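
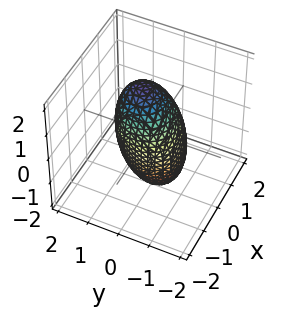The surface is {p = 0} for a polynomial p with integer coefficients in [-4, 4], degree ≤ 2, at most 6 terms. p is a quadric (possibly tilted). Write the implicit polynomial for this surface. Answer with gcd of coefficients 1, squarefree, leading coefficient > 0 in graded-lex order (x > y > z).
3*x^2 + 3*y^2 - y*z + z^2 - 3

1. deg p = 2.
2. From the visible intercepts: the y-axis gridline crossings are at y ∈ {-1, 1}; the x-axis gridline crossings are at x ∈ {-1, 1}.
3. The integer polynomial consistent with all of this is the stated p.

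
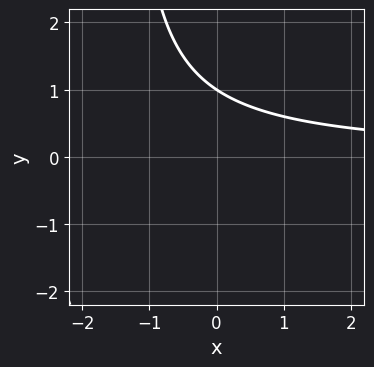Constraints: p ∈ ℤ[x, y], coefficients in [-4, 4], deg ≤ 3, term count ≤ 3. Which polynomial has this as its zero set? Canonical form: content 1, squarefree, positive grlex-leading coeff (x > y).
(a) Degree: no degree-1 curve has this shape, so deg p = 2.
(b) Reading off the gridlines: it meets the y-axis at y = 1 (among the integer gridlines); it misses every integer gridline on the x-axis.
(c) Together with the visible shape, these determine p as stated.

2*x*y + 3*y - 3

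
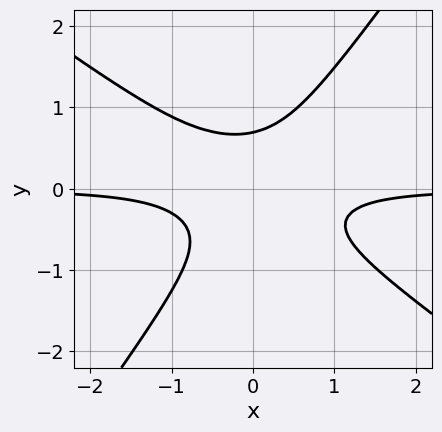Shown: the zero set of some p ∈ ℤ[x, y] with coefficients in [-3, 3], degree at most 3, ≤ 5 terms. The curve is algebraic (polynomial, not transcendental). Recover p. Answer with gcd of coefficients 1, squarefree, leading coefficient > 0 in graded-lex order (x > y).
3*x^2*y + 2*x*y^2 - 3*y^3 + 1

deg p = 3.
Observable constraints: no x-intercept at any integer in the box.
Putting this together gives p.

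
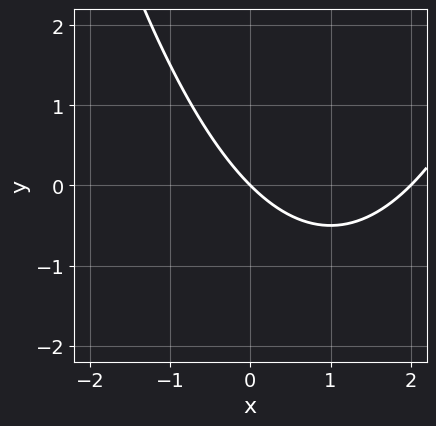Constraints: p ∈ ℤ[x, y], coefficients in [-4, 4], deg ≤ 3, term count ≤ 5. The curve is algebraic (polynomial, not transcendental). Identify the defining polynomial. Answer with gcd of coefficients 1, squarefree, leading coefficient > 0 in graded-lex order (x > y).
First, the degree is 2 — no degree-1 curve has this shape.
Next, observable constraints: among the integer gridlines, it crosses the x-axis at x ∈ {0, 2}; it meets the y-axis at y = 0 (among the integer gridlines).
Finally, the integer polynomial consistent with all of this is the stated p.

x^2 - 2*x - 2*y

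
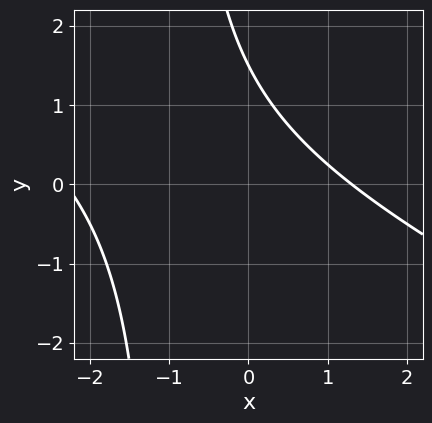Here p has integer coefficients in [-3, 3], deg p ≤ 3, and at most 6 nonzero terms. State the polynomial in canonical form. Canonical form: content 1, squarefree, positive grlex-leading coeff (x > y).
x^2 + 2*x*y + x + 2*y - 3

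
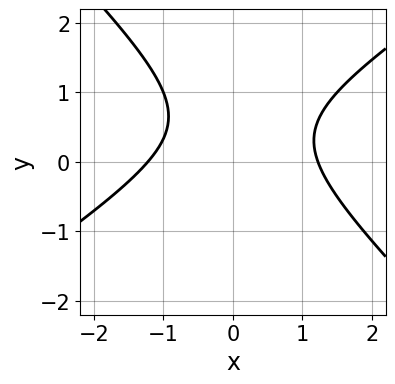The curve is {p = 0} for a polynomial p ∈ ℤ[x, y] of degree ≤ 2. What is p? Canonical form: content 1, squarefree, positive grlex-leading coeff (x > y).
First, degree: a generic line meets the curve in up to 2 points, so deg p = 2.
Next, against the integer gridlines: the curve avoids every integer y-axis point in the box.
Finally, assembling these constraints gives the stated polynomial.

2*x^2 - x*y - 3*y^2 + 3*y - 3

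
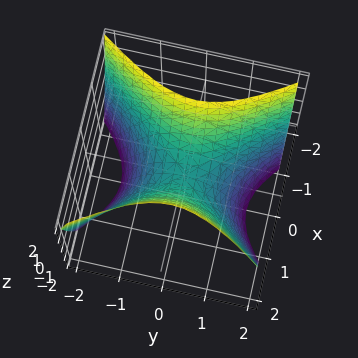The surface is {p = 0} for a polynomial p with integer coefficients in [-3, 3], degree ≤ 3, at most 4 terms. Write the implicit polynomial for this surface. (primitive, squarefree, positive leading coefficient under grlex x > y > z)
1. Degree: a hyperbolic paraboloid; a quadric, so deg p = 2.
2. Symmetries: it's symmetric under y → −y, forcing even powers of y; it's symmetric under x → −x, forcing even powers of x.
3. Checking where it meets the axes: it crosses the z-axis at the gridline z = 0; it crosses the y-axis at the gridline y = 0; it meets the x-axis at x = 0 (among the integer gridlines).
4. Together with the visible shape, these determine p as stated.

3*x^2 - 2*y^2 - 2*z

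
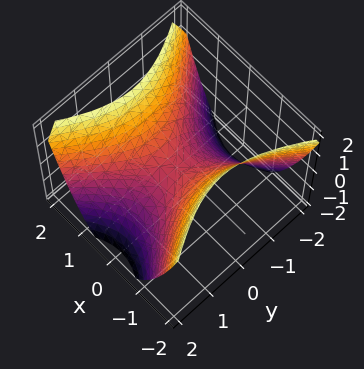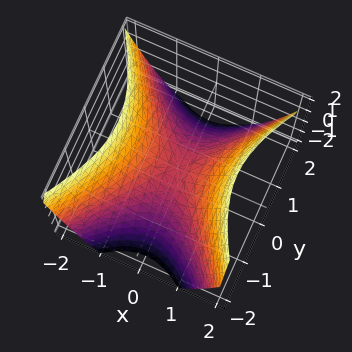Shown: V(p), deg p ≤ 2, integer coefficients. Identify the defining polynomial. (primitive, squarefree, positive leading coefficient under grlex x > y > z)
3*x^2 - 2*y^2 - 3*z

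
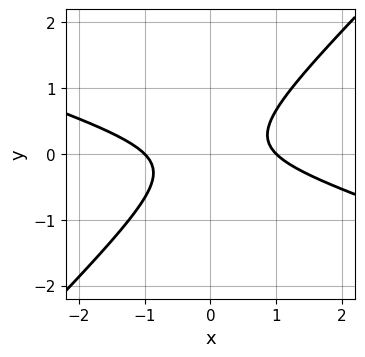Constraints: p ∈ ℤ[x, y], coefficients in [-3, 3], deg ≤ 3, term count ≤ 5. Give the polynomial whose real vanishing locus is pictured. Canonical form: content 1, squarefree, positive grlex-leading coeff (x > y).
x^2 + 2*x*y - 3*y^2 - 1

1. Degree: the shape is more complex than any degree-1 curve, so deg p = 2.
2. Observable constraints: among the integer gridlines, it crosses the x-axis at x ∈ {-1, 1}; no y-intercept at any integer in the box.
3. Together with the visible shape, these determine p as stated.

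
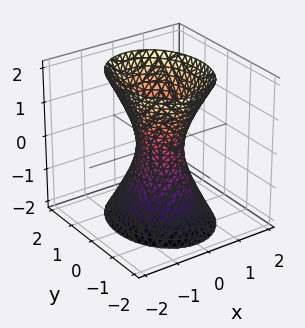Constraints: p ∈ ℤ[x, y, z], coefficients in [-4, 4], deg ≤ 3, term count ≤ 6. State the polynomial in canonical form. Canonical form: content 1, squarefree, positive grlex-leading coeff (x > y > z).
3*x^2 + 2*y^2 - z^2 - 1

1. deg p = 2. One connected sheet with a waist; a quadric.
2. Symmetries: the z ↦ −z reflection is a symmetry, so z appears only in even powers; the x ↦ −x reflection is a symmetry, so x appears only in even powers; the y ↦ −y reflection is a symmetry, so y appears only in even powers.
3. From the visible intercepts: no z-intercept at any integer in the box.
4. Putting this together gives p.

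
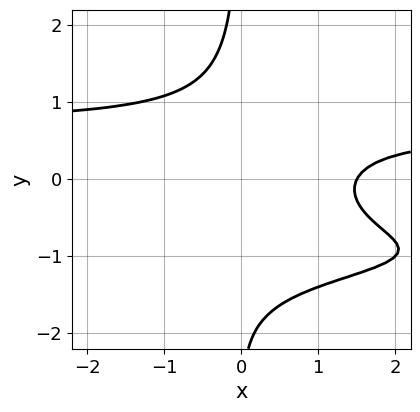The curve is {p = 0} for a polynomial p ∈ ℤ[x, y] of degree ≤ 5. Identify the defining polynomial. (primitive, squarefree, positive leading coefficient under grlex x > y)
First, degree: a generic line meets the curve in up to 4 points, so deg p = 4.
Then, against the integer gridlines: no y-intercept at any integer in the box.
Finally, assembling these constraints gives the stated polynomial.

2*x*y^3 + 3*x*y^2 - 2*x + y + 3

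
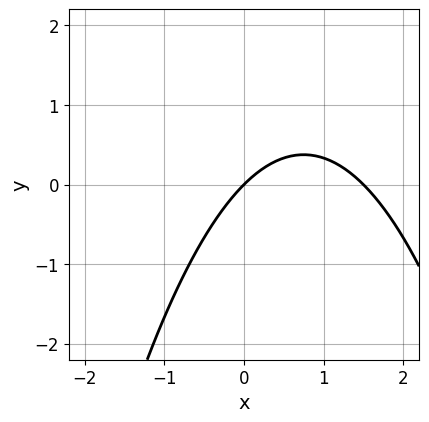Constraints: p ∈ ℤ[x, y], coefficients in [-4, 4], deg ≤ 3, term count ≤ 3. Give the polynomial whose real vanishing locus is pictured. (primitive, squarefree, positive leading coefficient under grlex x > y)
2*x^2 - 3*x + 3*y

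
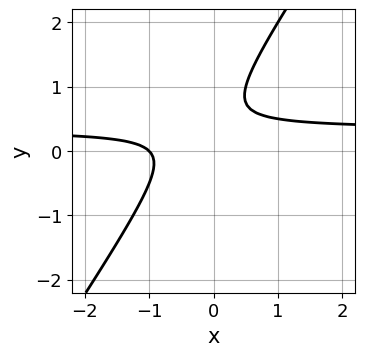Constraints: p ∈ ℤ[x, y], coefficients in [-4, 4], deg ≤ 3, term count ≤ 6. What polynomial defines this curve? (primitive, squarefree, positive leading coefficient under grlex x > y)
3*x*y - 2*y^2 - x + 2*y - 1

deg p = 2. The shape is more complex than any degree-1 curve.
Reading off the gridlines: the curve avoids every integer y-axis point in the box; it crosses the x-axis at the gridline x = -1.
Putting this together gives p.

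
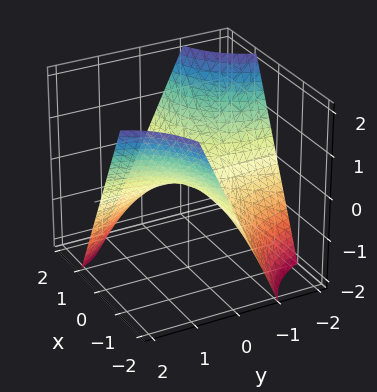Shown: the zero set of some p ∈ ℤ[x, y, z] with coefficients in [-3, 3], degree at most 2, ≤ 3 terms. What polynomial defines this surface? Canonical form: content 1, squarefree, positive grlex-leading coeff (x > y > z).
x*y + z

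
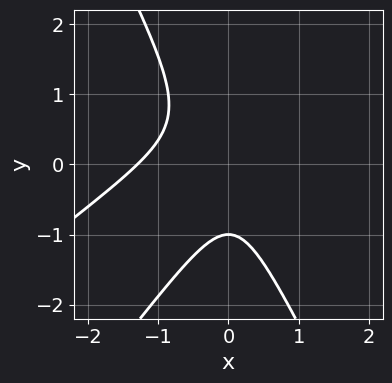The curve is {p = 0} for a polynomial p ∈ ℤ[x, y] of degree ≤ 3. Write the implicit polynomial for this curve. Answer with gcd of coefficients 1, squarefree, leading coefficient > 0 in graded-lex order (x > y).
2*x^3 - 3*x^2*y + y^3 + 2*x^2 + 1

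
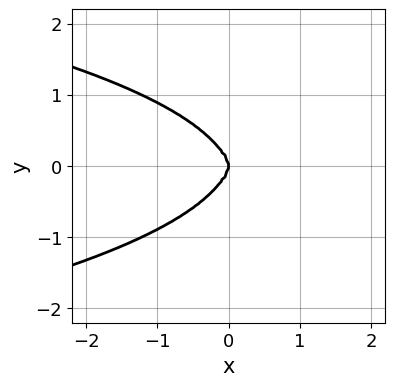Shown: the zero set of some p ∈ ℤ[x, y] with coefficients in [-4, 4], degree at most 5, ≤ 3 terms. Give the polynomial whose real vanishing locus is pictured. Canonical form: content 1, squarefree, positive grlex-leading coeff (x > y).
3*x^2*y^2 + y^4 + 3*x^3

1. deg p = 4. A generic line meets the curve in up to 4 points.
2. Symmetries: mirror symmetry y ↦ −y ⇒ only even powers of y.
3. From the axis intercepts and sections: it crosses the y-axis at the gridline y = 0; it meets the x-axis at x = 0 (among the integer gridlines).
4. Assembling these constraints gives the stated polynomial.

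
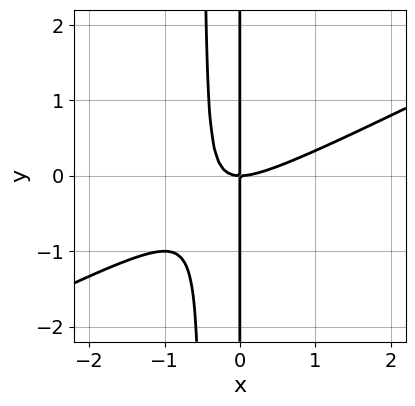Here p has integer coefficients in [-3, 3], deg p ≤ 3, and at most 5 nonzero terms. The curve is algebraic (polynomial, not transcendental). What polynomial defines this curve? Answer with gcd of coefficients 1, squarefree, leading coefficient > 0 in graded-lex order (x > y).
x^3 - 2*x^2*y - x*y

1. The degree is 3 — no degree-2 curve has this shape.
2. Observable constraints: the visible y-axis segment lies entirely on the curve; it crosses the x-axis at the gridline x = 0.
3. Matching integer coefficients to the picture gives p.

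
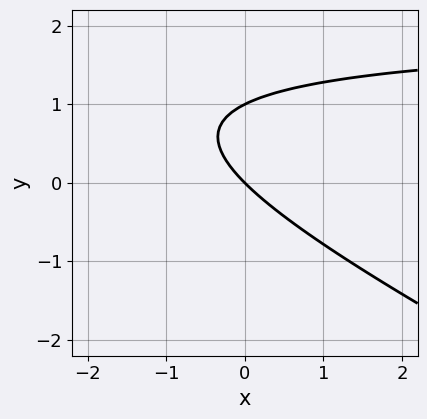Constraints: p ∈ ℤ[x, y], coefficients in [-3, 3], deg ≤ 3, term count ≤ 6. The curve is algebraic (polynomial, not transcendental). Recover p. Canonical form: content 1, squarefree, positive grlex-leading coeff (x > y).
1. deg p = 2.
2. From the visible intercepts: the y-axis gridline crossings are at y ∈ {0, 1}; one x-axis crossing is at x = 0.
3. Together with the visible shape, these determine p as stated.

x*y + 2*y^2 - 2*x - 2*y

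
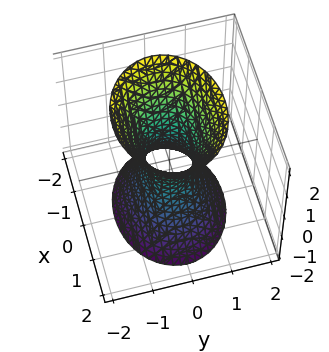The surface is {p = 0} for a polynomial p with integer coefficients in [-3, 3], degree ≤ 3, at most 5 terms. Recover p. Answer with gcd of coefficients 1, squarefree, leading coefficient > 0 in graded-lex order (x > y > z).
(a) deg p = 2.
(b) Symmetries: it's symmetric under z → −z, forcing even powers of z; it's symmetric under x → −x, forcing even powers of x; the y ↦ −y reflection is a symmetry, so y appears only in even powers.
(c) Checking where it meets the axes: the surface avoids every integer z-axis point in the box.
(d) Solving for integer coefficients yields p as stated.

2*x^2 + 3*y^2 - z^2 - 1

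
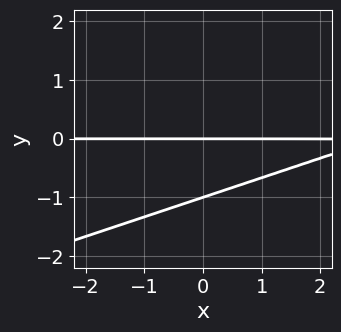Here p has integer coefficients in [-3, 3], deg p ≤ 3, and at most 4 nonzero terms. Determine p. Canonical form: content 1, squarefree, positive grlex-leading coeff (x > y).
First, degree: the shape is more complex than any degree-1 curve, so deg p = 2.
Next, against the integer gridlines: the visible x-axis segment lies entirely on the curve; the y-axis gridline crossings are at y ∈ {-1, 0}.
Finally, fitting integer coefficients to these (and the overall shape) gives p.

x*y - 3*y^2 - 3*y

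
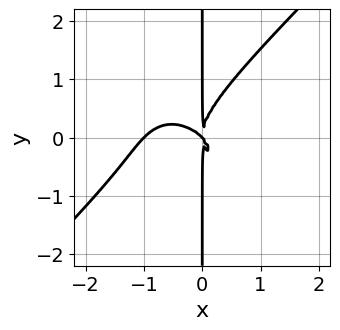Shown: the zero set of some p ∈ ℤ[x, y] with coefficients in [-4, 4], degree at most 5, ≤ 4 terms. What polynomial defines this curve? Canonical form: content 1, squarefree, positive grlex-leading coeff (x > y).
First, deg p = 4. No degree-3 curve has this shape.
Then, from the axis intercepts and sections: the visible y-axis segment lies entirely on the curve; among the integer gridlines, it crosses the x-axis at x ∈ {-1, 0}.
Finally, assembling these constraints gives the stated polynomial.

x^4 - x*y^3 + x^3 + x^2*y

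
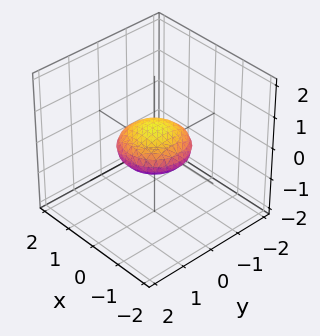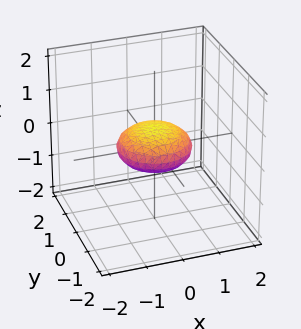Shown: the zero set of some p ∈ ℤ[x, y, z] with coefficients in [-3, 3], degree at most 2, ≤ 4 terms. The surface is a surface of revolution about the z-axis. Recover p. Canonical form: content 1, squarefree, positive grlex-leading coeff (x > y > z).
x^2 + y^2 + 3*z^2 - 1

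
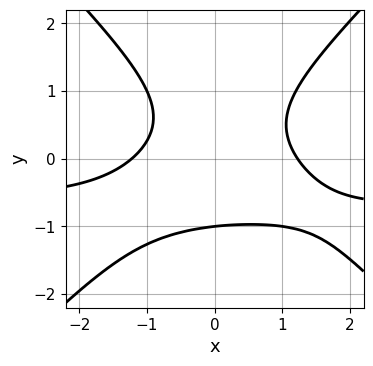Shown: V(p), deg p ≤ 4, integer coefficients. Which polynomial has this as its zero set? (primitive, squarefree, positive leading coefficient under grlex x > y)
3*x^2*y - 3*y^3 + 2*x^2 - x*y - 3

1. deg p = 3. No degree-2 curve has this shape.
2. Checking where it meets the axes: it meets the y-axis at y = -1 (among the integer gridlines).
3. Matching integer coefficients to the picture gives p.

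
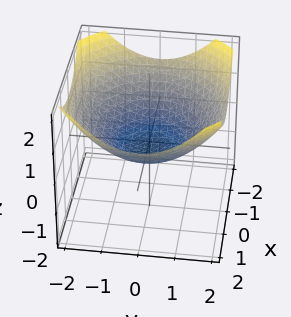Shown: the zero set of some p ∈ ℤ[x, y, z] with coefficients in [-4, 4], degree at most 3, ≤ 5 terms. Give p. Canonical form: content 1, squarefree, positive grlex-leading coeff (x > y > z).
deg p = 2.
By symmetry, the surface is invariant under rotation about z: p = q(x² + y², z).
Against the integer gridlines: a circular section at z = 0 has radius exactly 1; among the integer gridlines, it crosses the y-axis at y ∈ {-1, 1}.
Together with the visible shape, these determine p as stated.

x^2 + y^2 - 3*z - 1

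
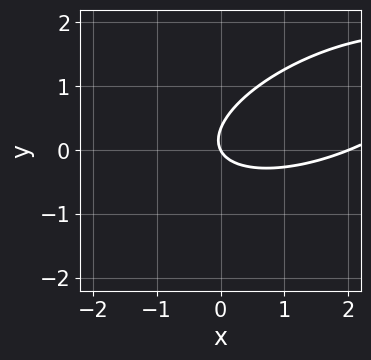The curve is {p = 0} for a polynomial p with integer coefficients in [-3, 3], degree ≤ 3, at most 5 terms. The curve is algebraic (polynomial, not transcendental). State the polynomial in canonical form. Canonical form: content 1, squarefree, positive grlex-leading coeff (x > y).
First, degree: the shape is more complex than any degree-1 curve, so deg p = 2.
Next, against the integer gridlines: the x-axis gridline crossings are at x ∈ {0, 2}; it meets the y-axis at y = 0 (among the integer gridlines).
Finally, the integer polynomial consistent with all of this is the stated p.

x^2 - 2*x*y + 3*y^2 - 2*x - y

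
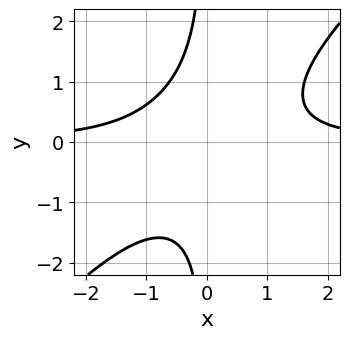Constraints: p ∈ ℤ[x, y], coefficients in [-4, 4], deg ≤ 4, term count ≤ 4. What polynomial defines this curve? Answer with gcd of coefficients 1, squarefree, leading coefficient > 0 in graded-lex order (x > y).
x^2*y - x*y^2 - 1

The degree is 3 — no degree-2 curve has this shape.
Reading off the gridlines: no x-intercept at any integer in the box; it misses every integer gridline on the y-axis.
Fitting integer coefficients to these (and the overall shape) gives p.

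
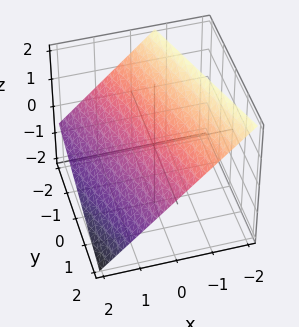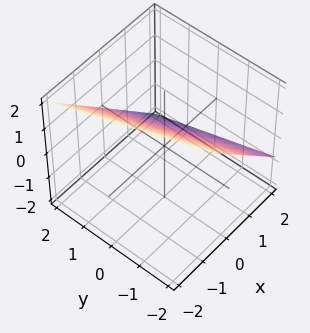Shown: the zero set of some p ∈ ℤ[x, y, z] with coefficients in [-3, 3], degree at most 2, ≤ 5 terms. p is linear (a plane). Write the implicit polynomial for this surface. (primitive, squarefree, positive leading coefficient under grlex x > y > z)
3*x + y + 3*z - 2

(a) Degree: the surface is flat (a plane), so deg p = 1.
(b) From the visible intercepts: it meets the y-axis at y = 2 (among the integer gridlines).
(c) Matching integer coefficients to the picture gives p.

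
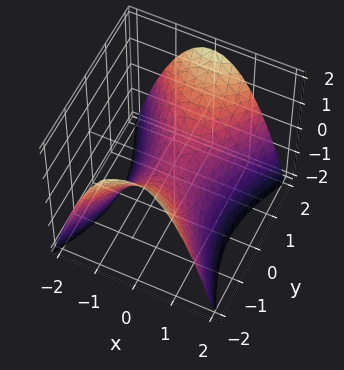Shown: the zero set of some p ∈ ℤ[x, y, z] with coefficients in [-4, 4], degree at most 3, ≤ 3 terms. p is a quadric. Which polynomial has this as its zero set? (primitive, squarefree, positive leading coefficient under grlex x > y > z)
2*x^2 - y^2 + 2*z

First, degree: a hyperbolic paraboloid; a quadric, so deg p = 2.
Next, symmetries: mirror symmetry x ↦ −x ⇒ only even powers of x; the y ↦ −y reflection is a symmetry, so y appears only in even powers.
Next, reading off the gridlines: one y-axis crossing is at y = 0; it crosses the z-axis at the gridline z = 0; one x-axis crossing is at x = 0.
Finally, assembling these constraints gives the stated polynomial.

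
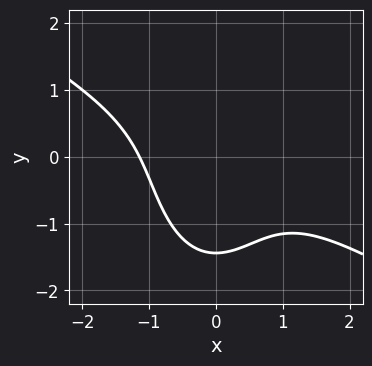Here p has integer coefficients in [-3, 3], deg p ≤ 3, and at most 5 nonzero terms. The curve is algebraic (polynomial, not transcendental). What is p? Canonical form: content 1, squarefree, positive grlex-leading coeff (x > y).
2*x^3 + 3*x^2*y + y^3 + 3

(a) deg p = 3.
(b) Putting this together gives p.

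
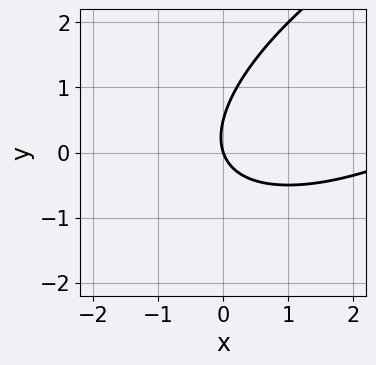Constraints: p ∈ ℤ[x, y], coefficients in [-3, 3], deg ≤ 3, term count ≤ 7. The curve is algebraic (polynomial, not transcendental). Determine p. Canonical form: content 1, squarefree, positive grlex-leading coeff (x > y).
x^2 - 2*x*y + 2*y^2 - 3*x - y

(a) Degree: no degree-1 curve has this shape, so deg p = 2.
(b) From the visible intercepts: it meets the y-axis at y = 0 (among the integer gridlines); one x-axis crossing is at x = 0.
(c) The integer polynomial consistent with all of this is the stated p.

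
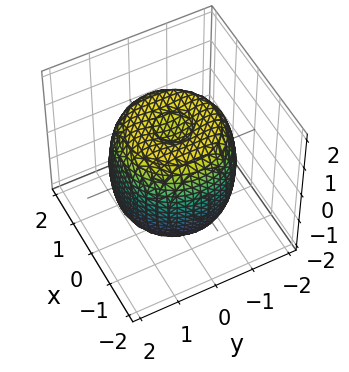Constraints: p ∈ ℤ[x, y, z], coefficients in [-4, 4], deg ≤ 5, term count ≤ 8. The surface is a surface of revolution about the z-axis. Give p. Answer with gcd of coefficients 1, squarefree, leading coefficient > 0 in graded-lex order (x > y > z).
2*x^4 + 4*x^2*y^2 + 2*y^4 - 3*x^2 - 3*y^2 + 2*z^2 - 3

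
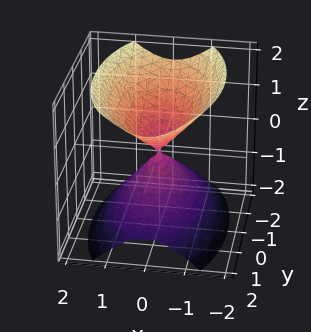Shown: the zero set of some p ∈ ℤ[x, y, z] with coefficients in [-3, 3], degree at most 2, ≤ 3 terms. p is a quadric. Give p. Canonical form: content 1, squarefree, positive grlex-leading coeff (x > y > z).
The picture has 2 separate pieces. Treating them together as one polynomial.
Degree: a double cone through the origin; a quadric, so deg p = 2.
Symmetries: the x ↦ −x reflection is a symmetry, so x appears only in even powers; it's symmetric under y → −y, forcing even powers of y; mirror symmetry z ↦ −z ⇒ only even powers of z.
Observable constraints: it crosses the x-axis at the gridline x = 0; it meets the z-axis at z = 0 (among the integer gridlines); it meets the y-axis at y = 0 (among the integer gridlines).
These observations pin down the coefficients.

3*x^2 + y^2 - 2*z^2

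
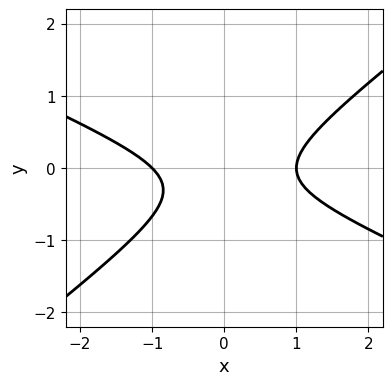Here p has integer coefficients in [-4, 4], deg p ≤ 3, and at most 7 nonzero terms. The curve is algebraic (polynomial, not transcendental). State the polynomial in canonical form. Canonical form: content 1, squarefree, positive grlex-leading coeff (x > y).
x^2 + x*y - 3*y^2 - y - 1

1. Degree: no degree-1 curve has this shape, so deg p = 2.
2. Reading off the gridlines: the x-axis gridline crossings are at x ∈ {-1, 1}; it misses every integer gridline on the y-axis.
3. Fitting integer coefficients to these (and the overall shape) gives p.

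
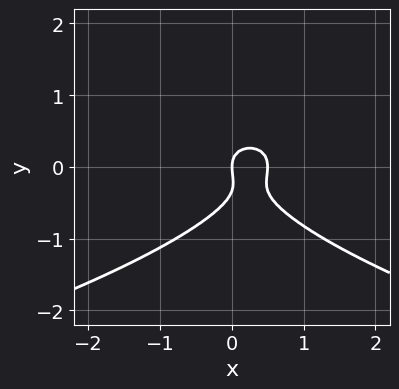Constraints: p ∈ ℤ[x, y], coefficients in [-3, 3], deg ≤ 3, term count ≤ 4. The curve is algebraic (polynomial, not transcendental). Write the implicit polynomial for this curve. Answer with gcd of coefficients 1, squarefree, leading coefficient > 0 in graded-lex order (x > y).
3*y^3 + 2*x^2 + y^2 - x

Degree: a generic line meets the curve in up to 3 points, so deg p = 3.
Reading off the gridlines: it crosses the y-axis at the gridline y = 0; it meets the x-axis at x = 0 (among the integer gridlines).
These observations pin down the coefficients.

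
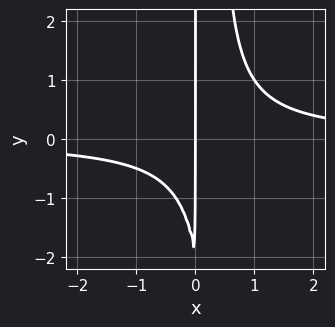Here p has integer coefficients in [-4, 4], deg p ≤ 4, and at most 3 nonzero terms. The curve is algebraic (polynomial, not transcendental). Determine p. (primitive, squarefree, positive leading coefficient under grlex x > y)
(a) The degree is 3 — a generic line meets the curve in up to 3 points.
(b) From the axis intercepts and sections: the visible y-axis segment lies entirely on the curve; it crosses the x-axis at the gridline x = 0.
(c) Together with the visible shape, these determine p as stated.

3*x^2*y - x*y - 2*x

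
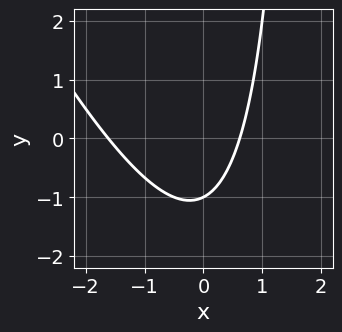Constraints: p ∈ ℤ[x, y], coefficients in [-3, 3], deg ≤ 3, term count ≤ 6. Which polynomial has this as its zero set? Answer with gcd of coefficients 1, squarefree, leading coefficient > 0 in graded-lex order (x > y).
2*x^2 + x*y + 2*x - 2*y - 2

(a) The degree is 2 — no degree-1 curve has this shape.
(b) Checking where it meets the axes: one y-axis crossing is at y = -1.
(c) Putting this together gives p.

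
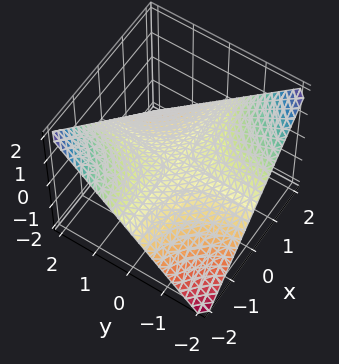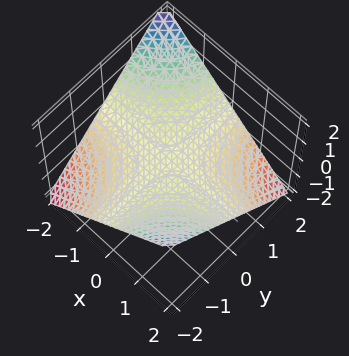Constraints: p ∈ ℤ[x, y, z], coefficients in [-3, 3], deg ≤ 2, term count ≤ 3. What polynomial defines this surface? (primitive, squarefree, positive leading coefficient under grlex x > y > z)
x*y + 2*z

deg p = 2.
From the axis intercepts and sections: every point of the x-axis in the box is on the surface; it crosses the z-axis at the gridline z = 0; the visible y-axis segment lies entirely on the surface.
Putting this together gives p.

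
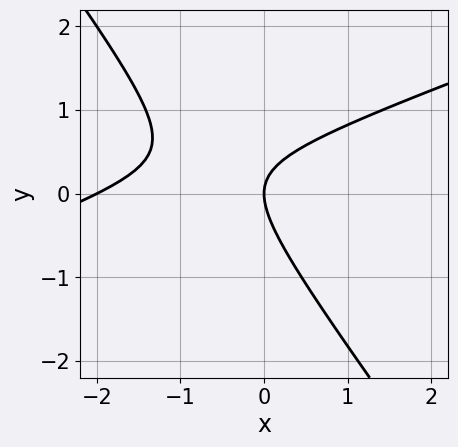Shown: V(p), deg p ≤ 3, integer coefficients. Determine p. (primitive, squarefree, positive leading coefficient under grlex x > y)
(a) Degree: no degree-1 curve has this shape, so deg p = 2.
(b) From the axis intercepts and sections: the x-axis gridline crossings are at x ∈ {-2, 0}; it meets the y-axis at y = 0 (among the integer gridlines).
(c) Matching integer coefficients to the picture gives p.

x^2 - 2*x*y - 2*y^2 + 2*x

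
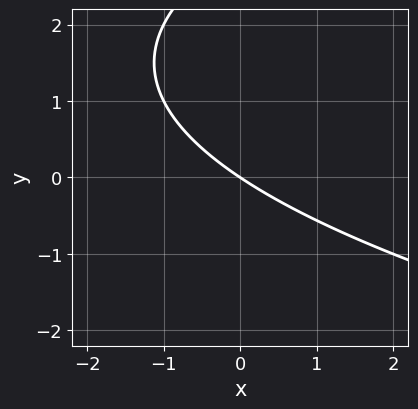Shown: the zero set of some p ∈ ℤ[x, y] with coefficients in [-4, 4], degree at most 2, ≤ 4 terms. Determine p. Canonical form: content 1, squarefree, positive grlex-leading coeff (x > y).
y^2 - 2*x - 3*y

(a) The degree is 2 — the shape is more complex than any degree-1 curve.
(b) From the axis intercepts and sections: it crosses the x-axis at the gridline x = 0; it crosses the y-axis at the gridline y = 0.
(c) Assembling these constraints gives the stated polynomial.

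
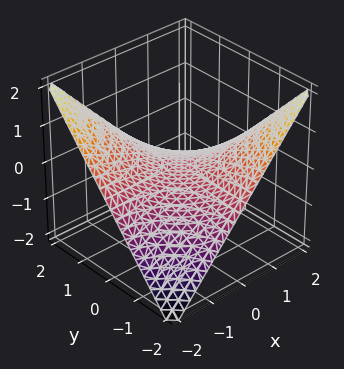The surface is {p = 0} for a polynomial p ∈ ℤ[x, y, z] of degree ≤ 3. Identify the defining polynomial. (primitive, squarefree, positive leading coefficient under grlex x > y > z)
1. Degree: a hyperbolic paraboloid; a quadric, so deg p = 2.
2. From the axis intercepts and sections: the visible x-axis segment lies entirely on the surface; every point of the y-axis in the box is on the surface; one z-axis crossing is at z = 0.
3. Putting this together gives p.

x*y + 2*z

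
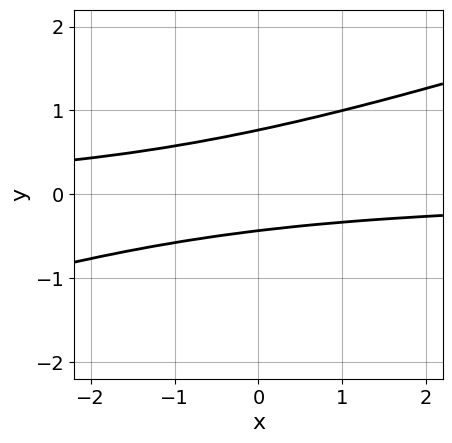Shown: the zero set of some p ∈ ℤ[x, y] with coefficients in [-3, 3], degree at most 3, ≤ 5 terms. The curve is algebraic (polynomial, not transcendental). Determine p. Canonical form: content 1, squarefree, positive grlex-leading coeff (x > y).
Degree: a generic line meets the curve in up to 2 points, so deg p = 2.
Checking where it meets the axes: no x-intercept at any integer in the box.
Fitting integer coefficients to these (and the overall shape) gives p.

x*y - 3*y^2 + y + 1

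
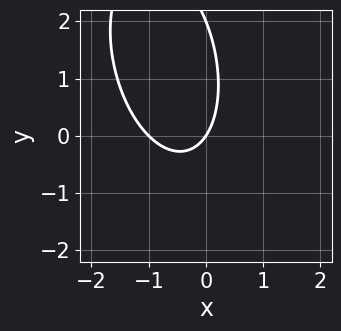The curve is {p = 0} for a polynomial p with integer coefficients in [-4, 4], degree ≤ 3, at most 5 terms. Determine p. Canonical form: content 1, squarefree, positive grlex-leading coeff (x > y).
(a) Degree: a generic line meets the curve in up to 2 points, so deg p = 2.
(b) From the visible intercepts: the y-axis gridline crossings are at y ∈ {0, 2}; the x-axis gridline crossings are at x ∈ {-1, 0}.
(c) Assembling these constraints gives the stated polynomial.

3*x^2 + x*y + y^2 + 3*x - 2*y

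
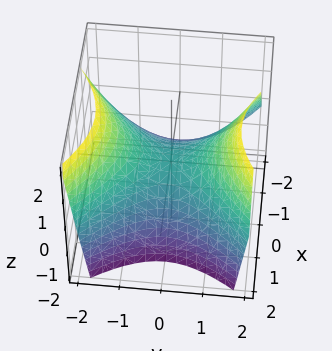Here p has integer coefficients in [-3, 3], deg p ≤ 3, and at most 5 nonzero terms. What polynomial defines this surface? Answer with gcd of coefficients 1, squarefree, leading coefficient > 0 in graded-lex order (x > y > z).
1. Degree: no degree-1 surface has this shape, so deg p = 2.
2. Against the integer gridlines: it meets the y-axis at y = 0 (among the integer gridlines); it meets the x-axis at x = 0 (among the integer gridlines); it meets the z-axis at z = 0 (among the integer gridlines).
3. Putting this together gives p.

2*x^2 - x*z - 2*y^2 + 3*z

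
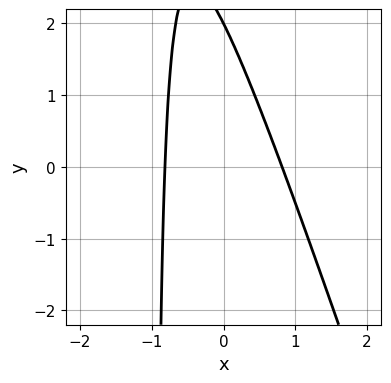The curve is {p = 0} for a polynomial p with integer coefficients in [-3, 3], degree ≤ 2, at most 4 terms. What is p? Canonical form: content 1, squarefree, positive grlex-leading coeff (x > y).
3*x^2 + x*y + y - 2

The degree is 2 — no degree-1 curve has this shape.
Checking where it meets the axes: one y-axis crossing is at y = 2.
Fitting integer coefficients to these (and the overall shape) gives p.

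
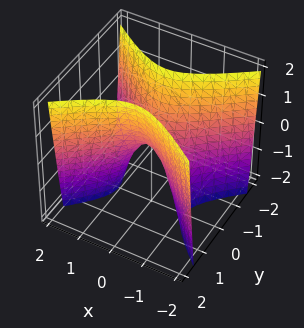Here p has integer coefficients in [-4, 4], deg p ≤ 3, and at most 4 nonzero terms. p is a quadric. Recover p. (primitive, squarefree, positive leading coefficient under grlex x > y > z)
The degree is 2 — a saddle surface; a quadric.
Symmetries: it's symmetric under y → −y, forcing even powers of y; it's symmetric under x → −x, forcing even powers of x.
Observable constraints: it crosses the x-axis at the gridline x = 0; it meets the z-axis at z = 0 (among the integer gridlines).
Solving for integer coefficients yields p as stated.

2*x^2 - 3*y^2 + z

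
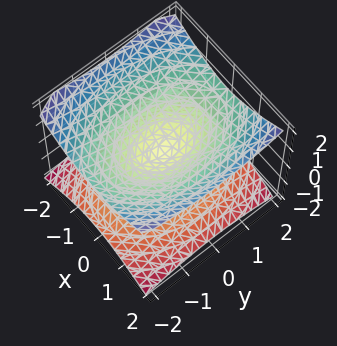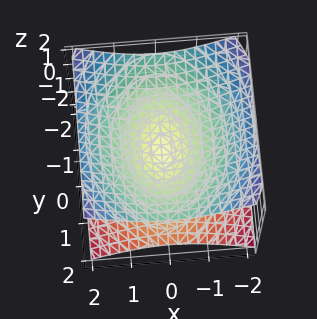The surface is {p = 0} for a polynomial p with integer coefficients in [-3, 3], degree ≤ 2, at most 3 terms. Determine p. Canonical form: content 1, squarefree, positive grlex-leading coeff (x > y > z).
2*x^2 + y^2 - 3*z^2

First, deg p = 2. A double cone through the origin; a quadric.
Then, symmetries: the y ↦ −y reflection is a symmetry, so y appears only in even powers; the x ↦ −x reflection is a symmetry, so x appears only in even powers; mirror symmetry z ↦ −z ⇒ only even powers of z.
Next, observable constraints: it crosses the x-axis at the gridline x = 0; it meets the y-axis at y = 0 (among the integer gridlines).
Finally, matching integer coefficients to the picture gives p.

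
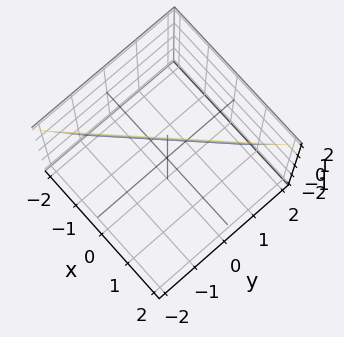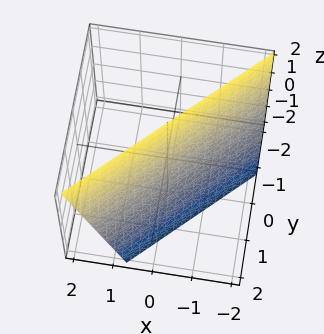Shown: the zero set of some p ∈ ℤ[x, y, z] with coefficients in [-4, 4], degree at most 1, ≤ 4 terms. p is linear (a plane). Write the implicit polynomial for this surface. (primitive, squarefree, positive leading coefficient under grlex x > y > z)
3*x - 3*y - z + 2

First, degree: every cross-section is a straight line — this is a plane, so deg p = 1.
Next, observable constraints: one z-axis crossing is at z = 2.
Finally, matching integer coefficients to the picture gives p.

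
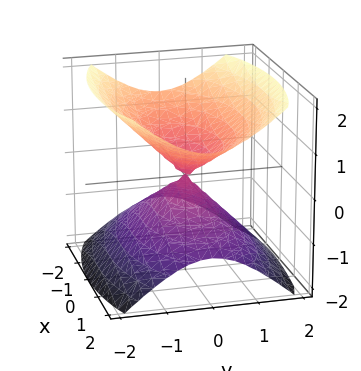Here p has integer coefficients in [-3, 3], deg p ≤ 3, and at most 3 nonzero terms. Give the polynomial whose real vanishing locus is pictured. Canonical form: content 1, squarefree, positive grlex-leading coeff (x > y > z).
x^2 + 3*y^2 - 3*z^2

(a) I count 2 distinct pieces.
(b) The degree is 2 — two nappes meeting at a single point; a quadric.
(c) Symmetries: the x ↦ −x reflection is a symmetry, so x appears only in even powers; it's symmetric under z → −z, forcing even powers of z; mirror symmetry y ↦ −y ⇒ only even powers of y.
(d) Against the integer gridlines: it meets the y-axis at y = 0 (among the integer gridlines); it crosses the z-axis at the gridline z = 0.
(e) The integer polynomial consistent with all of this is the stated p.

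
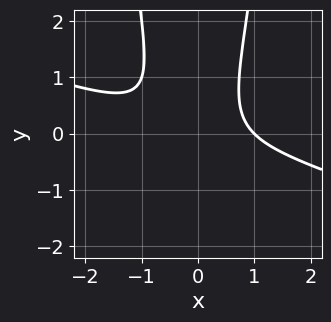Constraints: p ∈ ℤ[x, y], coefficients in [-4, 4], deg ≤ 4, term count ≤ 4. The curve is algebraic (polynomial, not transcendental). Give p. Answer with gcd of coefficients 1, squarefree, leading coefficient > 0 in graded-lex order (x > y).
x^3 + 3*x^2*y - y^2 - 1

First, degree: the shape is more complex than any degree-2 curve, so deg p = 3.
Next, from the visible intercepts: one x-axis crossing is at x = 1; no y-intercept at any integer in the box.
Finally, these observations pin down the coefficients.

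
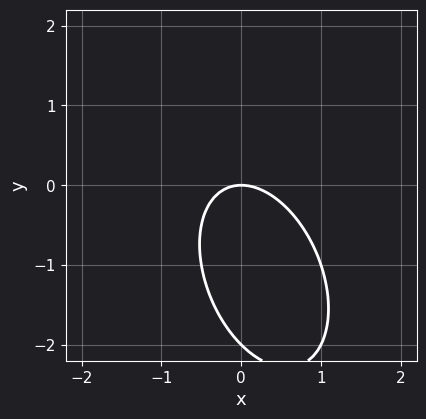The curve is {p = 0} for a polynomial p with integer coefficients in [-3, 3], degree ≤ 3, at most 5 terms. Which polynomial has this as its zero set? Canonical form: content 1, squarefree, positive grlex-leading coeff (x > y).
2*x^2 + x*y + y^2 + 2*y

First, the degree is 2 — the shape is more complex than any degree-1 curve.
Then, from the visible intercepts: the y-axis gridline crossings are at y ∈ {-2, 0}; one x-axis crossing is at x = 0.
Finally, assembling these constraints gives the stated polynomial.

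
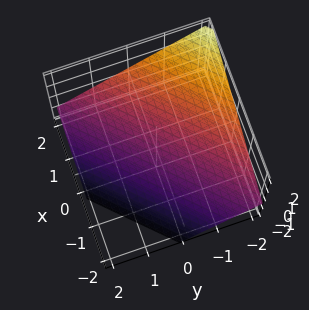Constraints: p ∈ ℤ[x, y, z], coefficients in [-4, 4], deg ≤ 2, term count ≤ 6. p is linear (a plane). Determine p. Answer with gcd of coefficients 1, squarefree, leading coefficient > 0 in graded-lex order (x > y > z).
2*x - 2*y - 3*z - 2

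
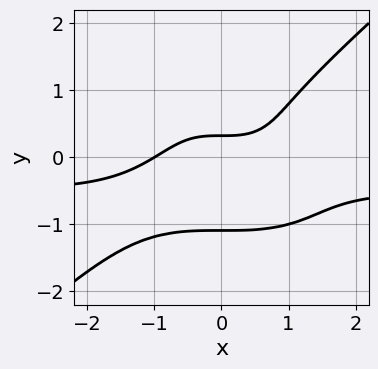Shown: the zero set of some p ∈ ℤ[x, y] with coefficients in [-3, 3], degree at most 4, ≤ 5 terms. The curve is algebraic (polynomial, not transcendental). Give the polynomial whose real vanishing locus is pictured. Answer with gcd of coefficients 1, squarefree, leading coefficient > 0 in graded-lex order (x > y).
2*x^3*y - 3*y^4 + x^3 - 3*y + 1

First, deg p = 4. No degree-3 curve has this shape.
Next, checking where it meets the axes: one x-axis crossing is at x = -1.
Finally, assembling these constraints gives the stated polynomial.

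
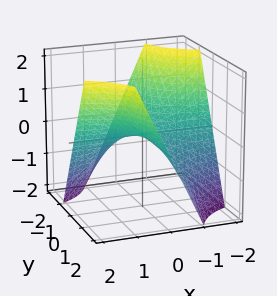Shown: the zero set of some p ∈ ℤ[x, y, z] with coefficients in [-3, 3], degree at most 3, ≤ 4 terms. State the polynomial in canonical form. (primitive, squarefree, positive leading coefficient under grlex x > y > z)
(a) deg p = 2.
(b) From the visible intercepts: every point of the x-axis in the box is on the surface; the visible y-axis segment lies entirely on the surface; it meets the z-axis at z = 0 (among the integer gridlines).
(c) Solving for integer coefficients yields p as stated.

x*y - z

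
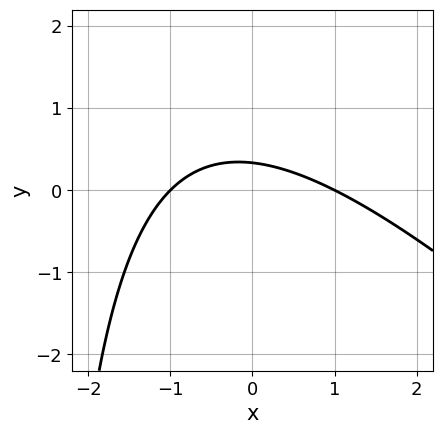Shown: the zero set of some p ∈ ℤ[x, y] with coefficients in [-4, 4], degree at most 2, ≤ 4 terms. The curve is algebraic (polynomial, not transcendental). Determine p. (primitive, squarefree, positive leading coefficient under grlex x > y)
deg p = 2. A generic line meets the curve in up to 2 points.
Reading off the gridlines: the x-axis gridline crossings are at x ∈ {-1, 1}.
Solving for integer coefficients yields p as stated.

x^2 + x*y + 3*y - 1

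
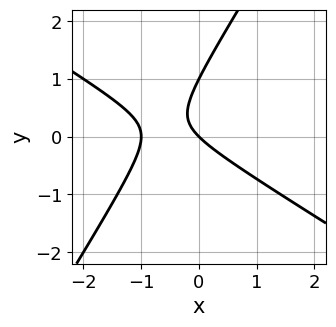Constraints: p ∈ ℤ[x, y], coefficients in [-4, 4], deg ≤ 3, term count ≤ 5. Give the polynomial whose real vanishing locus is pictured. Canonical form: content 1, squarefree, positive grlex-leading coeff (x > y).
First, the degree is 2 — no degree-1 curve has this shape.
Then, observable constraints: among the integer gridlines, it crosses the x-axis at x ∈ {-1, 0}; among the integer gridlines, it crosses the y-axis at y ∈ {0, 1}.
Finally, assembling these constraints gives the stated polynomial.

x^2 + x*y - y^2 + x + y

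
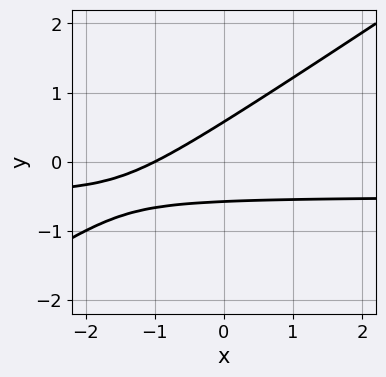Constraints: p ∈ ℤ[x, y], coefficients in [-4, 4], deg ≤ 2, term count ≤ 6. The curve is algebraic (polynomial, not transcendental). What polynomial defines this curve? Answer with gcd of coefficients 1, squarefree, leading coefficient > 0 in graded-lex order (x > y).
1. Degree: the shape is more complex than any degree-1 curve, so deg p = 2.
2. Reading off the gridlines: one x-axis crossing is at x = -1.
3. Together with the visible shape, these determine p as stated.

2*x*y - 3*y^2 + x + 1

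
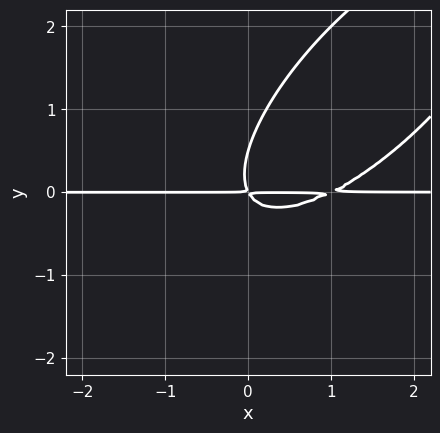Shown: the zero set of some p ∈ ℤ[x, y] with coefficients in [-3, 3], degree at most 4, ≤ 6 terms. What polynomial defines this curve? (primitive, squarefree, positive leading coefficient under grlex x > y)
2*x^2*y - 3*x*y^2 + 2*y^3 - 2*x*y - y^2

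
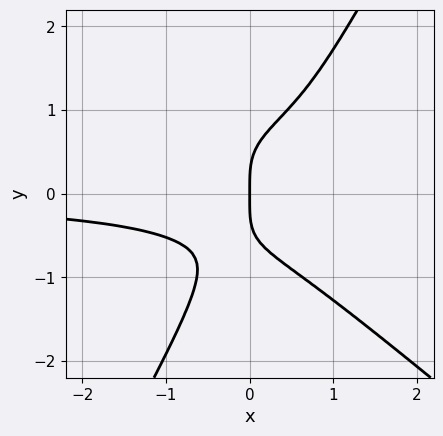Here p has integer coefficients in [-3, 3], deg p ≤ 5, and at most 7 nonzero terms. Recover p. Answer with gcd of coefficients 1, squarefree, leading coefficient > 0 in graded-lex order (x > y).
1. deg p = 4. The shape is more complex than any degree-3 curve.
2. Observable constraints: one y-axis crossing is at y = 0; it meets the x-axis at x = 0 (among the integer gridlines).
3. These observations pin down the coefficients.

3*x^2*y^2 + 2*x*y^3 - 2*y^4 - 2*x^2*y + 2*x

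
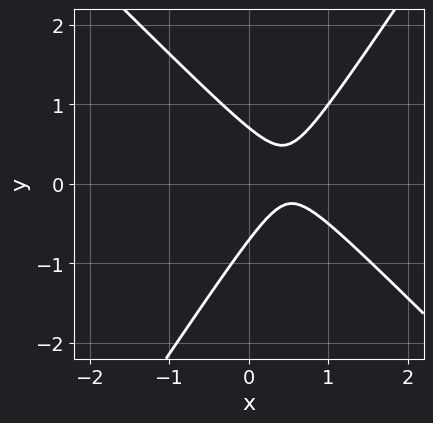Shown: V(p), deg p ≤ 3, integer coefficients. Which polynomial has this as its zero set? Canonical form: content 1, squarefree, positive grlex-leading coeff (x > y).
3*x^2 + x*y - 2*y^2 - 3*x + 1

First, degree: the shape is more complex than any degree-1 curve, so deg p = 2.
Then, from the visible intercepts: the curve avoids every integer x-axis point in the box.
Finally, putting this together gives p.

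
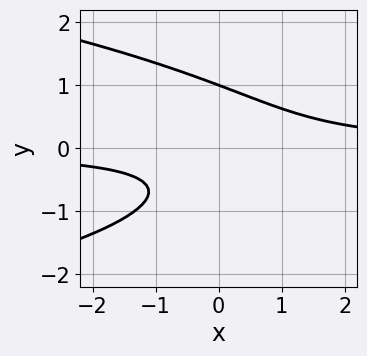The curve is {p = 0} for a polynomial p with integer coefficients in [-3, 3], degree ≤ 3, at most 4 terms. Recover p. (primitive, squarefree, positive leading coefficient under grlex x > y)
First, the degree is 3 — the shape is more complex than any degree-2 curve.
Then, against the integer gridlines: the curve avoids every integer x-axis point in the box; one y-axis crossing is at y = 1.
Finally, matching integer coefficients to the picture gives p.

3*y^3 + 3*x*y - y - 2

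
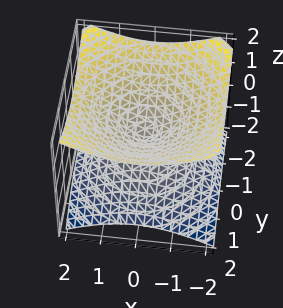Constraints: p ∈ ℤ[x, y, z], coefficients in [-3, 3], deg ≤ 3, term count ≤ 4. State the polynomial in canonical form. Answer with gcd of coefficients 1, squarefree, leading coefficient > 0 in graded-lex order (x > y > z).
First, deg p = 2. A double cone through the origin; a quadric.
Next, by symmetry, the surface is invariant under rotation about z: p = q(x² + y², z); mirror symmetry z ↦ −z ⇒ only even powers of z.
Then, from the axis intercepts and sections: it meets the x-axis at x = 0 (among the integer gridlines); it meets the z-axis at z = 0 (among the integer gridlines); a circular section at z = 1 has radius between 1 and 2; it meets the y-axis at y = 0 (among the integer gridlines).
Finally, putting this together gives p.

x^2 + y^2 - 2*z^2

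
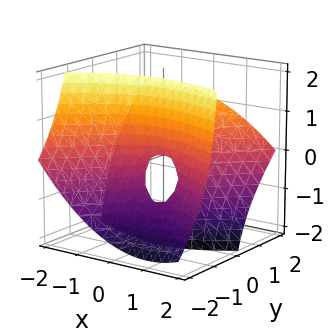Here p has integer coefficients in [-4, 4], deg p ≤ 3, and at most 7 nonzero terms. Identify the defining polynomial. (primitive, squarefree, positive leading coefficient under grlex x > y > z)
x^2 + x*y - 2*y^2 + 3*y*z + z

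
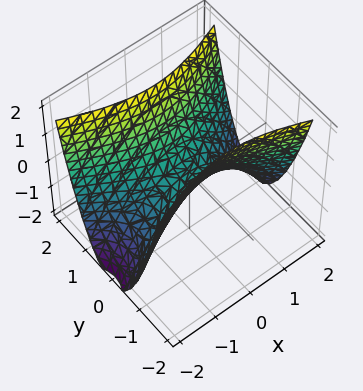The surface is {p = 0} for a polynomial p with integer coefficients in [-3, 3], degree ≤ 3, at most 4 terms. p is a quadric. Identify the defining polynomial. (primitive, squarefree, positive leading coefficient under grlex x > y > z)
First, deg p = 2. A saddle surface; a quadric.
Next, symmetries: mirror symmetry y ↦ −y ⇒ only even powers of y; it's symmetric under x → −x, forcing even powers of x.
Then, reading off the gridlines: one y-axis crossing is at y = 0; one z-axis crossing is at z = 0; it meets the x-axis at x = 0 (among the integer gridlines).
Finally, these observations pin down the coefficients.

x^2 - 3*y^2 + 2*z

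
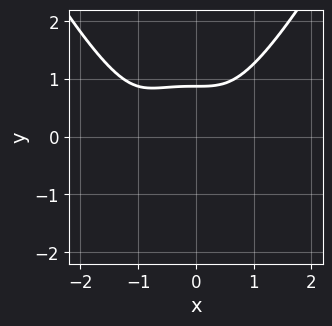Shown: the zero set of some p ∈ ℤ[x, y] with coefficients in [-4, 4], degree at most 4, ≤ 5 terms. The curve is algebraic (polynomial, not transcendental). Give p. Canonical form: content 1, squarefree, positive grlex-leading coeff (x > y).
1. The degree is 4 — no degree-3 curve has this shape.
2. Reading off the gridlines: no x-intercept at any integer in the box.
3. Matching integer coefficients to the picture gives p.

2*x^4 + 2*x^3 - 3*y^3 + 2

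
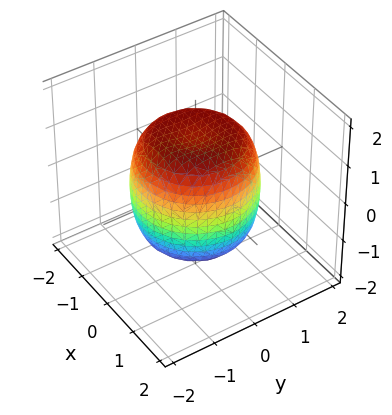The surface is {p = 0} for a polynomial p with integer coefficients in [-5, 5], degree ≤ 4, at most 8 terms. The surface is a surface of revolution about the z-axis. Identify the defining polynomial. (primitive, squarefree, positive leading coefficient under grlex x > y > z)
2*x^4 + 4*x^2*y^2 + 2*y^4 - 2*x^2 - 2*y^2 + 2*z^2 - 3

(a) Degree: no degree-3 surface has this shape, so deg p = 4.
(b) Symmetries: the surface is invariant under rotation about z: p = q(x² + y², z).
(c) Observable constraints: a circular section at z = 0 has radius between 1 and 2.
(d) Assembling these constraints gives the stated polynomial.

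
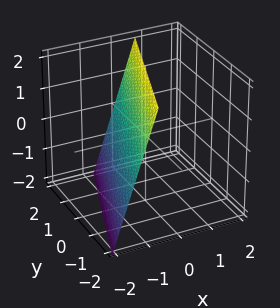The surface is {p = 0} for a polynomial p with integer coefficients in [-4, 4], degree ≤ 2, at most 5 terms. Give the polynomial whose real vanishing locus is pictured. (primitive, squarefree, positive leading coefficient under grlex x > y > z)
3*x - y - z + 2

Degree: every cross-section is a straight line — this is a plane, so deg p = 1.
From the visible intercepts: it meets the z-axis at z = 2 (among the integer gridlines); one y-axis crossing is at y = 2.
These observations pin down the coefficients.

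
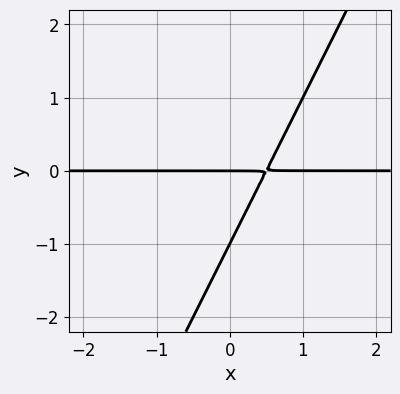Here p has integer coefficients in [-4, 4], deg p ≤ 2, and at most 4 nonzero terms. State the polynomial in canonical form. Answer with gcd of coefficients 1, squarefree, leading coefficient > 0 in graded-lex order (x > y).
2*x*y - y^2 - y

First, the degree is 2 — a generic line meets the curve in up to 2 points.
Then, from the axis intercepts and sections: the visible x-axis segment lies entirely on the curve; among the integer gridlines, it crosses the y-axis at y ∈ {-1, 0}.
Finally, fitting integer coefficients to these (and the overall shape) gives p.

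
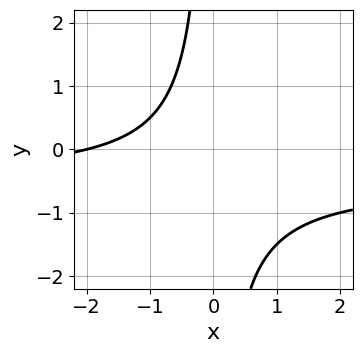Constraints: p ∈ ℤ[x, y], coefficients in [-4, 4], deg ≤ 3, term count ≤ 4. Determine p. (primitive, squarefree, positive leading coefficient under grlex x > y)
2*x*y + x + 2

First, the degree is 2 — the shape is more complex than any degree-1 curve.
Then, from the axis intercepts and sections: it misses every integer gridline on the y-axis; one x-axis crossing is at x = -2.
Finally, together with the visible shape, these determine p as stated.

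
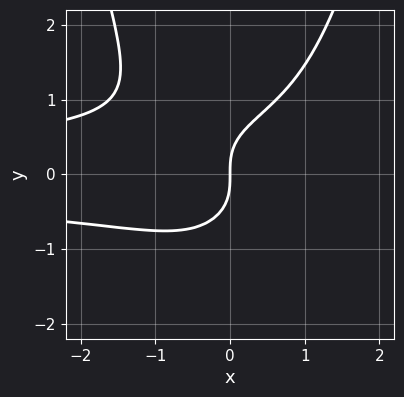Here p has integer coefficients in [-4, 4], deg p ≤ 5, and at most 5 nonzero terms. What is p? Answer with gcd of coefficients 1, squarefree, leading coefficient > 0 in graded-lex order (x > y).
(a) Degree: a generic line meets the curve in up to 4 points, so deg p = 4.
(b) Reading off the gridlines: one x-axis crossing is at x = 0; it crosses the y-axis at the gridline y = 0.
(c) These observations pin down the coefficients.

x^2*y^2 - y^3 + x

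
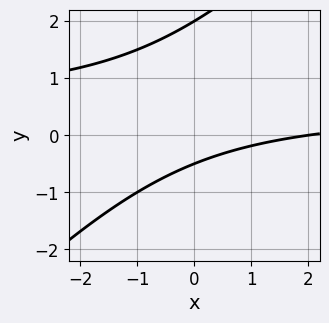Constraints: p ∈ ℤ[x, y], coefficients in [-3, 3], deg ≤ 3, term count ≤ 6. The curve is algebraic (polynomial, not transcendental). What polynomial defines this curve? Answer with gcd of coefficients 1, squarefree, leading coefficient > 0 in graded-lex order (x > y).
2*x*y - 2*y^2 - x + 3*y + 2

First, deg p = 2. A generic line meets the curve in up to 2 points.
Then, against the integer gridlines: it meets the x-axis at x = 2 (among the integer gridlines); it crosses the y-axis at the gridline y = 2.
Finally, putting this together gives p.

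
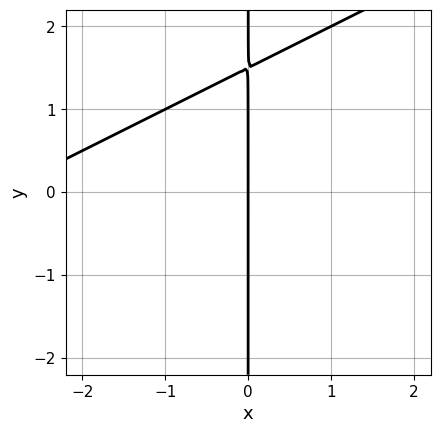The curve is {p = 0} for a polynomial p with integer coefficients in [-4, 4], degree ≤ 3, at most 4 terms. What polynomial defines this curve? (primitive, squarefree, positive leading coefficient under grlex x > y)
x^2 - 2*x*y + 3*x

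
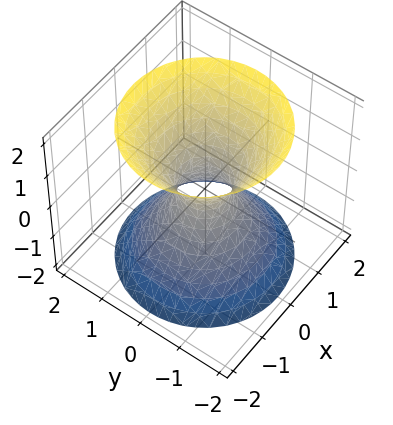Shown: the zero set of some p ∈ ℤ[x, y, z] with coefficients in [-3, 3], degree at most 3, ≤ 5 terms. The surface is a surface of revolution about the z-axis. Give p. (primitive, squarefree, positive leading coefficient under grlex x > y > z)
(a) deg p = 2. The shape is more complex than any degree-1 surface.
(b) Symmetries: every cross-section ⟂ z is a circle, so x, y appear only via x² + y².
(c) Reading off the gridlines: the surface avoids every integer z-axis point in the box; a circular section at z = -1 has radius exactly 1.
(d) These observations pin down the coefficients.

3*x^2 + 3*y^2 - 2*z^2 - 1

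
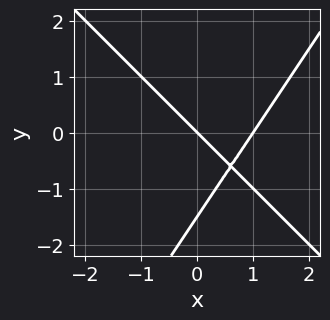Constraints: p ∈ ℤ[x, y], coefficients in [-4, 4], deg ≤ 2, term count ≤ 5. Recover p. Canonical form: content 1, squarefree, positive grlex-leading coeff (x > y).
1. deg p = 2. The shape is more complex than any degree-1 curve.
2. Observable constraints: the x-axis gridline crossings are at x ∈ {0, 1}; it meets the y-axis at y = 0 (among the integer gridlines).
3. Matching integer coefficients to the picture gives p.

3*x^2 + x*y - 2*y^2 - 3*x - 3*y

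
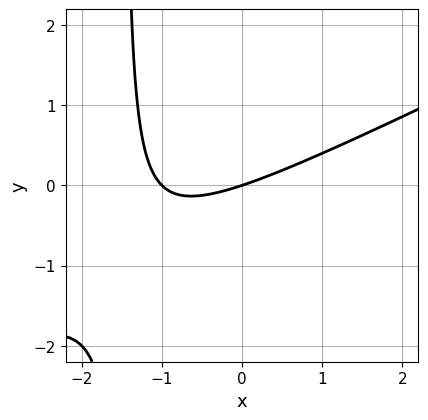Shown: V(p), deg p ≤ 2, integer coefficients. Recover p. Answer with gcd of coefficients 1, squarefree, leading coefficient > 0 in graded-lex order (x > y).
(a) Degree: the shape is more complex than any degree-1 curve, so deg p = 2.
(b) Checking where it meets the axes: it crosses the y-axis at the gridline y = 0; among the integer gridlines, it crosses the x-axis at x ∈ {-1, 0}.
(c) Together with the visible shape, these determine p as stated.

x^2 - 2*x*y + x - 3*y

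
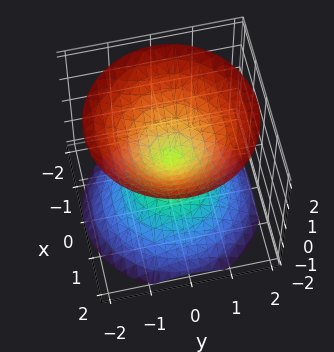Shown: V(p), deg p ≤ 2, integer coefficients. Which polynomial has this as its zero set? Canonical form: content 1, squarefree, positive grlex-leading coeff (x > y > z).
x^2 + y^2 - z^2

1. There are 2 components.
2. Degree: a double cone through the origin; a quadric, so deg p = 2.
3. Symmetry: the z-axis is an axis of rotation, so x and y enter only as x² + y²; it's symmetric under z → −z, forcing even powers of z.
4. Observable constraints: it crosses the x-axis at the gridline x = 0; it crosses the z-axis at the gridline z = 0; one y-axis crossing is at y = 0; a circular section at z = -1 has radius exactly 1.
5. Assembling these constraints gives the stated polynomial.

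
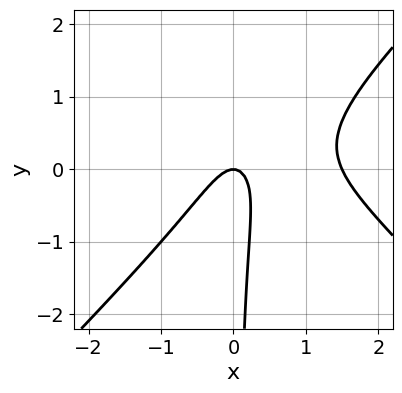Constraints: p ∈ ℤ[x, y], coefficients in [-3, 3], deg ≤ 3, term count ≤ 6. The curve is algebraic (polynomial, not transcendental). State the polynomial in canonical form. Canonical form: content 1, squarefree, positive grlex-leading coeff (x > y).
First, deg p = 3. A generic line meets the curve in up to 3 points.
Next, from the axis intercepts and sections: it meets the x-axis at x = 0 (among the integer gridlines); one y-axis crossing is at y = 0.
Finally, together with the visible shape, these determine p as stated.

2*x^3 - 2*x*y^2 - 3*x^2 + 2*x*y - y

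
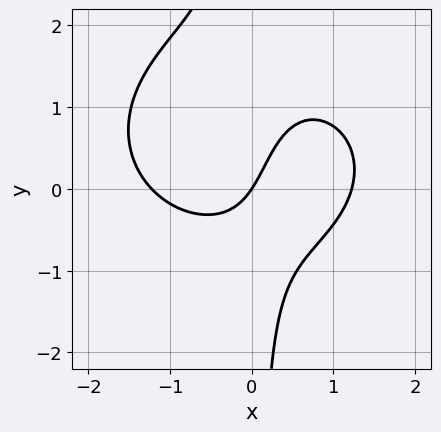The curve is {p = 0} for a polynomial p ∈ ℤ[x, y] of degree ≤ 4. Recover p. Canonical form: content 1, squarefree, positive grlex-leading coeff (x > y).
(a) Degree: the shape is more complex than any degree-2 curve, so deg p = 3.
(b) From the visible intercepts: it meets the y-axis at y = 0 (among the integer gridlines); it crosses the x-axis at the gridline x = 0.
(c) Solving for integer coefficients yields p as stated.

2*x^3 + 3*x*y^2 - 3*x*y - 3*x + 2*y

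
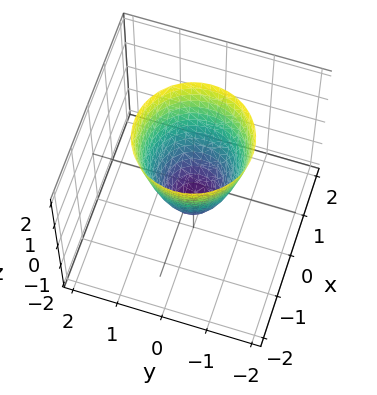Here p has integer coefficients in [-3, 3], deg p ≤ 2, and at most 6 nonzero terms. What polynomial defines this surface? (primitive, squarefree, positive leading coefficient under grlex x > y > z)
1. deg p = 2.
2. By symmetry, the surface is invariant under rotation about z: p = q(x² + y², z).
3. Against the integer gridlines: a circular section at z = 0 has radius between 0 and 1; it crosses the z-axis at the gridline z = -1.
4. Matching integer coefficients to the picture gives p.

2*x^2 + 2*y^2 - z - 1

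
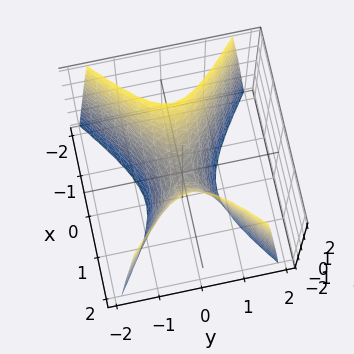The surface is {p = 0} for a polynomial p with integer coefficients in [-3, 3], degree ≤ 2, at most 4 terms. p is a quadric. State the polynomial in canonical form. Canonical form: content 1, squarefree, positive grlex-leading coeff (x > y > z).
2*x^2 - 3*y^2 - z

1. Degree: a hyperbolic paraboloid; a quadric, so deg p = 2.
2. Symmetries: it's symmetric under y → −y, forcing even powers of y; the x ↦ −x reflection is a symmetry, so x appears only in even powers.
3. Checking where it meets the axes: it crosses the z-axis at the gridline z = 0; it crosses the y-axis at the gridline y = 0.
4. Matching integer coefficients to the picture gives p.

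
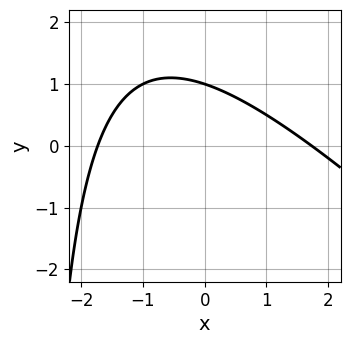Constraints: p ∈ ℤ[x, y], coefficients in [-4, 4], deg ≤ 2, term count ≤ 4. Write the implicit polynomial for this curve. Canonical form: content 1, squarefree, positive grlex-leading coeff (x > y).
(a) deg p = 2. A generic line meets the curve in up to 2 points.
(b) From the axis intercepts and sections: it crosses the y-axis at the gridline y = 1.
(c) Together with the visible shape, these determine p as stated.

x^2 + x*y + 3*y - 3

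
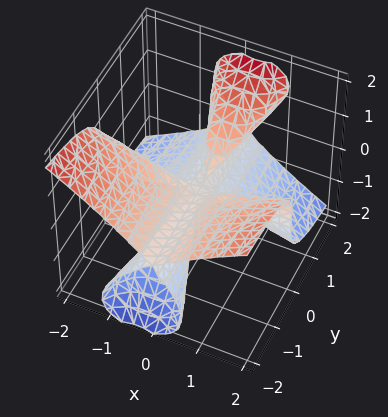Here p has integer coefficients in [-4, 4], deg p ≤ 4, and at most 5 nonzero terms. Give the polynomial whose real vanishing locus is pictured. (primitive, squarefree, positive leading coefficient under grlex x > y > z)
First, the degree is 3 — the shape is more complex than any degree-2 surface.
Next, observable constraints: the visible y-axis segment lies entirely on the surface; it meets the z-axis at z = 0 (among the integer gridlines).
Finally, the integer polynomial consistent with all of this is the stated p. Check: (-1, 0, 0) on the x-axis lies on the surface, and p(-1, 0, 0) = 0. ✓

3*x^2*y - x*y*z - 3*y*z^2 + 3*z^3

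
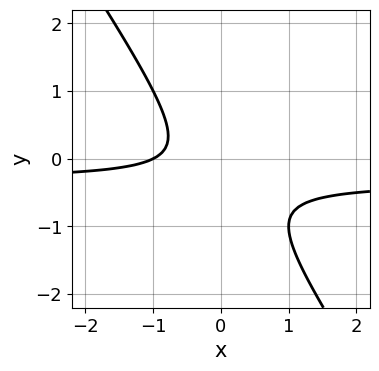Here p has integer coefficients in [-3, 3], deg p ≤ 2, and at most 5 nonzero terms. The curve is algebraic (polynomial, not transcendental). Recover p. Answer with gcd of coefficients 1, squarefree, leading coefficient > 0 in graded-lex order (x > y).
3*x*y + 2*y^2 + x + y + 1

The degree is 2 — a generic line meets the curve in up to 2 points.
Observable constraints: it crosses the x-axis at the gridline x = -1; it misses every integer gridline on the y-axis.
The integer polynomial consistent with all of this is the stated p.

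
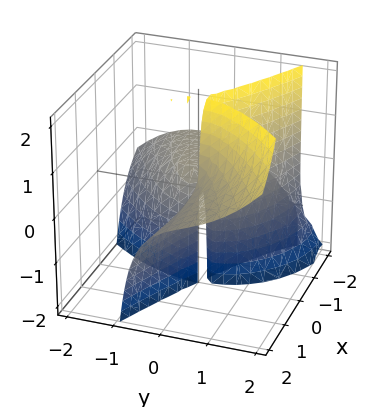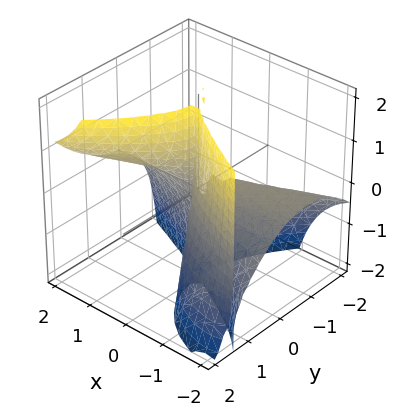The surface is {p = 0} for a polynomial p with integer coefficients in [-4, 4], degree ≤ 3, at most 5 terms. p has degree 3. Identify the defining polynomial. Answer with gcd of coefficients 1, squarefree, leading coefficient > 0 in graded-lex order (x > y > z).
(a) deg p = 3. A generic line meets the surface in up to 3 points.
(b) From the axis intercepts and sections: one y-axis crossing is at y = 0; the visible x-axis segment lies entirely on the surface.
(c) Assembling these constraints gives the stated polynomial. Check: (0, 0, 1) on the z-axis lies on the surface, and p(0, 0, 1) = 0. ✓

2*x^2*z + 3*x*y*z - 2*y^3 - 2*x*y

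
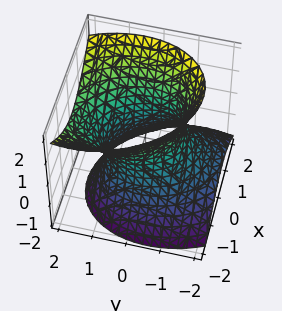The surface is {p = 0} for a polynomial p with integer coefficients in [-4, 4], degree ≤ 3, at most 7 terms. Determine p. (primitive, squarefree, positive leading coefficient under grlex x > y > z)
3*x^2 + x*y + 2*y^2 - 2*y*z - 2*z^2 - 3

The degree is 2 — the shape is more complex than any degree-1 surface.
Against the integer gridlines: it misses every integer gridline on the z-axis; among the integer gridlines, it crosses the x-axis at x ∈ {-1, 1}.
Solving for integer coefficients yields p as stated.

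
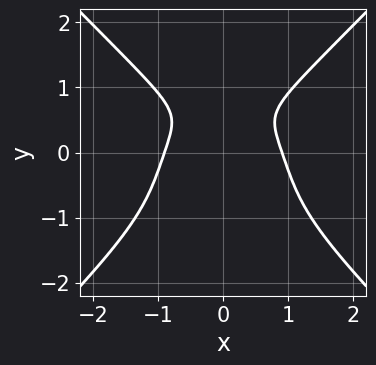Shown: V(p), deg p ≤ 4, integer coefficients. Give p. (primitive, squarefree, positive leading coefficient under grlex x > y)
3*x^4 - 3*y^4 - 2*y^2 + 3*y - 2

First, degree: no degree-3 curve has this shape, so deg p = 4.
Next, symmetries: mirror symmetry x ↦ −x ⇒ only even powers of x.
Next, checking where it meets the axes: the curve avoids every integer y-axis point in the box.
Finally, together with the visible shape, these determine p as stated.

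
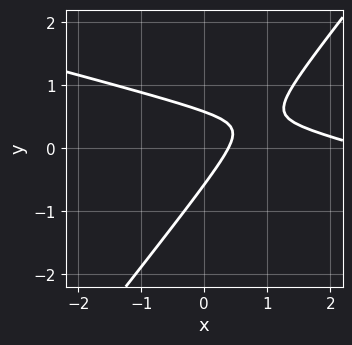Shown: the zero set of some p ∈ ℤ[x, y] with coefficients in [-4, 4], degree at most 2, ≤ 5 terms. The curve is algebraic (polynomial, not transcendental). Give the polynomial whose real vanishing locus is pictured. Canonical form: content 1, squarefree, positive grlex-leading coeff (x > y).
(a) deg p = 2. No degree-1 curve has this shape.
(b) The integer polynomial consistent with all of this is the stated p.

x^2 + 3*x*y - 3*y^2 - 3*x + 1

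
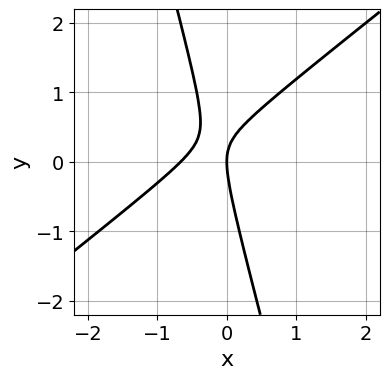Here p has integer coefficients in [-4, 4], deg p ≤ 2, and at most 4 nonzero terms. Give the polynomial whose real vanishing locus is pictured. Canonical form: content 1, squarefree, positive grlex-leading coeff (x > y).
First, degree: the shape is more complex than any degree-1 curve, so deg p = 2.
Next, from the visible intercepts: it meets the x-axis at x = 0 (among the integer gridlines); it crosses the y-axis at the gridline y = 0.
Finally, the integer polynomial consistent with all of this is the stated p.

3*x^2 - 3*x*y - y^2 + 2*x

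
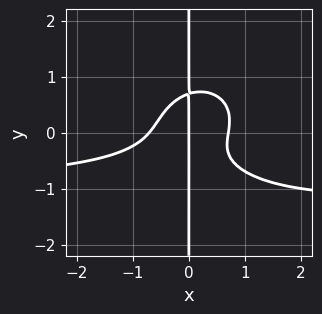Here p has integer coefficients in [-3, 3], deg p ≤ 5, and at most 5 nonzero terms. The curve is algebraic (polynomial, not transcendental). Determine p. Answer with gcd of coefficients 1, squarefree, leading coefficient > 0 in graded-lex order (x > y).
2*x^3*y + 3*x*y^3 + 2*x^3 - 2*x^2*y - x

(a) Degree: a generic line meets the curve in up to 4 points, so deg p = 4.
(b) Against the integer gridlines: the visible y-axis segment lies entirely on the curve; it crosses the x-axis at the gridline x = 0.
(c) Matching integer coefficients to the picture gives p.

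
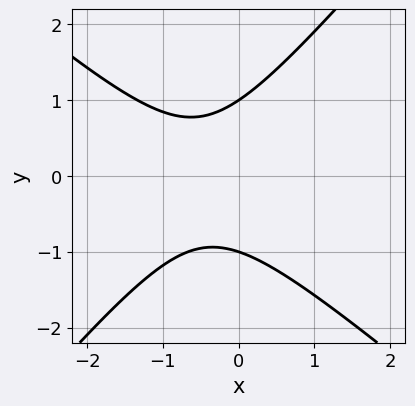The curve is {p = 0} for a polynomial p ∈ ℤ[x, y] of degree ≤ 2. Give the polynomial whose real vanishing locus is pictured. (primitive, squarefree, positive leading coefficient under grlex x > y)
3*x^2 + x*y - 3*y^2 + 3*x + 3

(a) deg p = 2. The shape is more complex than any degree-1 curve.
(b) From the axis intercepts and sections: among the integer gridlines, it crosses the y-axis at y ∈ {-1, 1}; no x-intercept at any integer in the box.
(c) Solving for integer coefficients yields p as stated.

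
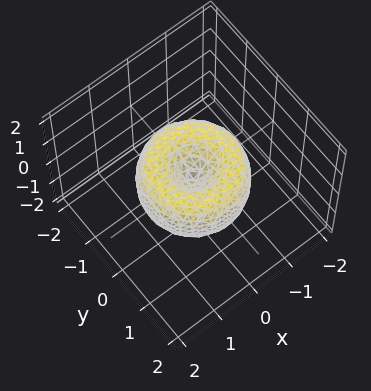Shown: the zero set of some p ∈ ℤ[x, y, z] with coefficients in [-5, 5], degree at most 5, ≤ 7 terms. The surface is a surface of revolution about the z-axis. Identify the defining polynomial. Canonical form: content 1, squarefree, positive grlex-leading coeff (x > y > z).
2*x^4 + 4*x^2*y^2 + 2*y^4 - 3*x^2 - 3*y^2 + 2*z^2

First, degree: a generic line meets the surface in up to 4 points, so deg p = 4.
Next, symmetries: the z-axis is an axis of rotation, so x and y enter only as x² + y².
Next, from the axis intercepts and sections: one x-axis crossing is at x = 0; it crosses the z-axis at the gridline z = 0.
Finally, these observations pin down the coefficients.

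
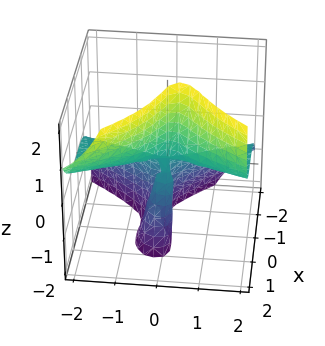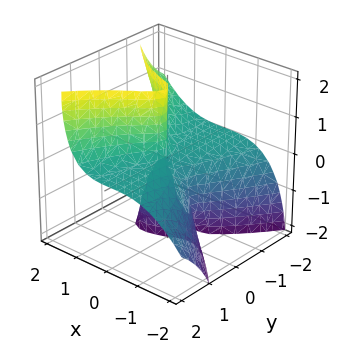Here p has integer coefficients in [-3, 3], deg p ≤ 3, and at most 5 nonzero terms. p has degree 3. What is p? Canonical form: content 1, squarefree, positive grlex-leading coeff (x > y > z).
2*x^3 + x*y*z - 3*y^2*z + y*z^2 + x*z

First, degree: the shape is more complex than any degree-2 surface, so deg p = 3.
Then, reading off the gridlines: one x-axis crossing is at x = 0; every point of the z-axis in the box is on the surface.
Finally, matching integer coefficients to the picture gives p.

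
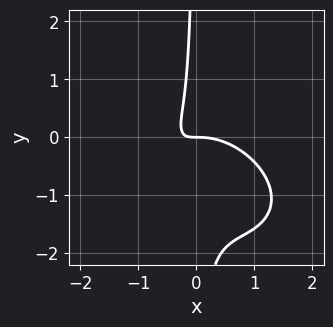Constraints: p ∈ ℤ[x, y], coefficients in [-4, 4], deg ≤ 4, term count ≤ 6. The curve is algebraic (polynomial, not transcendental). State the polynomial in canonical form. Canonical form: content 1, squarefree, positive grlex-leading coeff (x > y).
2*x^3 + 2*x^2*y + 3*x*y^2 + 3*x*y + y

First, degree: a generic line meets the curve in up to 3 points, so deg p = 3.
Then, from the visible intercepts: it crosses the y-axis at the gridline y = 0; it meets the x-axis at x = 0 (among the integer gridlines).
Finally, fitting integer coefficients to these (and the overall shape) gives p.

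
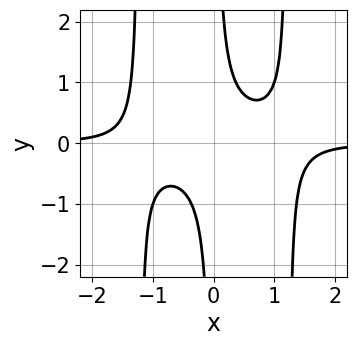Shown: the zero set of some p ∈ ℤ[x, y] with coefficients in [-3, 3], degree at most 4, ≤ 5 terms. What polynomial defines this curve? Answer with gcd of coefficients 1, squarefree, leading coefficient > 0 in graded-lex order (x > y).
2*x^3*y - 3*x*y + 1

First, deg p = 4.
Next, from the axis intercepts and sections: no x-intercept at any integer in the box; no y-intercept at any integer in the box.
Finally, fitting integer coefficients to these (and the overall shape) gives p.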